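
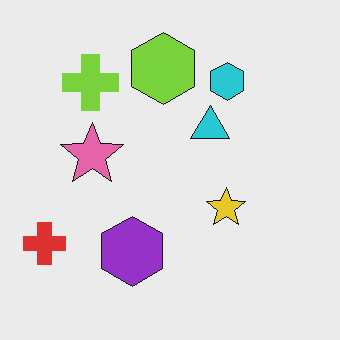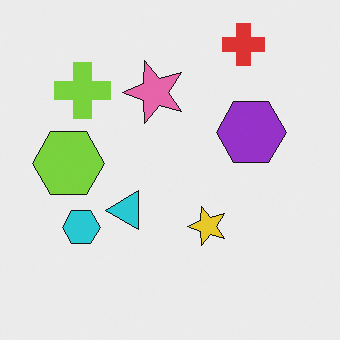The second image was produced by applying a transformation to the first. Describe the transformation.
Transposed (reflected across the top-left ↔ bottom-right diagonal).

Shapes have swapped their row and column positions — what was in the top-right is now in the bottom-left — a diagonal reflection.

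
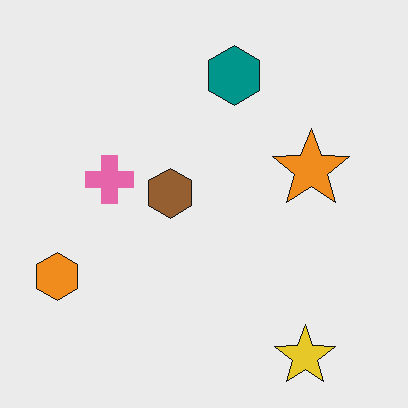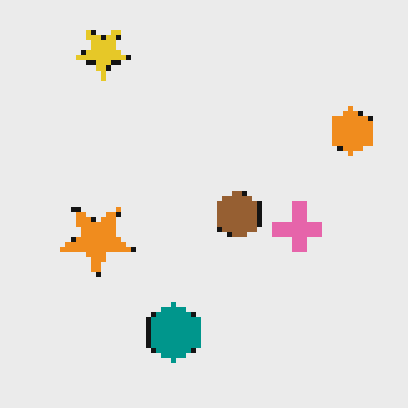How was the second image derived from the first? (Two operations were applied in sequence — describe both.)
The image was rotated 180°, then mildly pixelated.

The yellow star sits in the bottom-right of the first image and the top-left of the second — consistent with a whole-image 180° rotation. Shapes are reduced to large square blocks; fine edges and outlines are lost — a downscale-then-upscale (mosaic) effect.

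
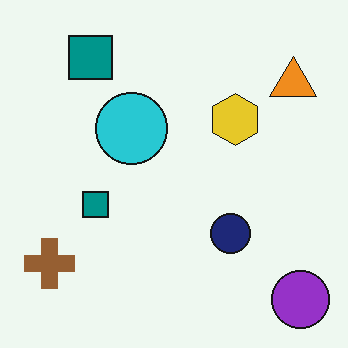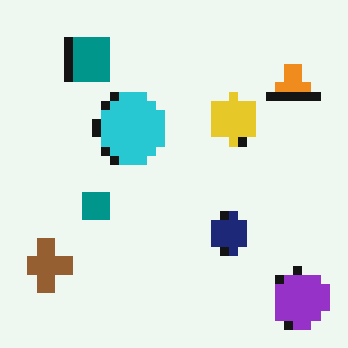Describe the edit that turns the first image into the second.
The second image is the first heavily pixelated into large blocks.

Shapes are reduced to large square blocks; fine edges and outlines are lost — a downscale-then-upscale (mosaic) effect.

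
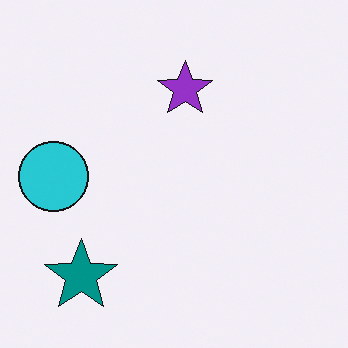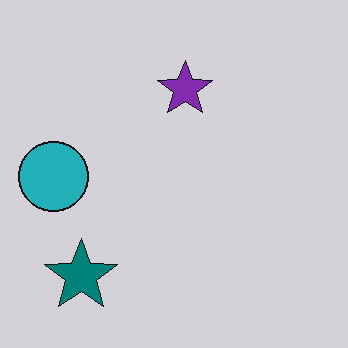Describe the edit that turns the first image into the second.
This is the original image slightly darkened.

Every pixel — background and shapes alike — is uniformly darkened.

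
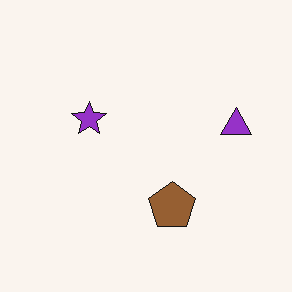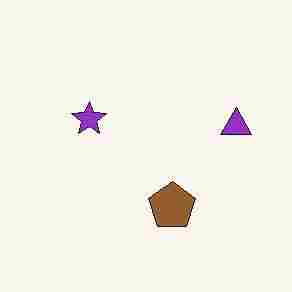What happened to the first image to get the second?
This is the original image heavily JPEG-compressed with obvious blocking artifacts.

Blocky 8×8 compression artifacts appear around shape edges and the flat background shows ringing — characteristic JPEG degradation.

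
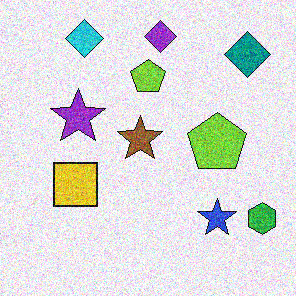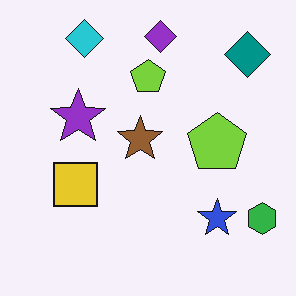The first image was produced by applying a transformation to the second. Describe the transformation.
Degraded with heavy additive noise.

Random speckle covers the whole image, including the flat background.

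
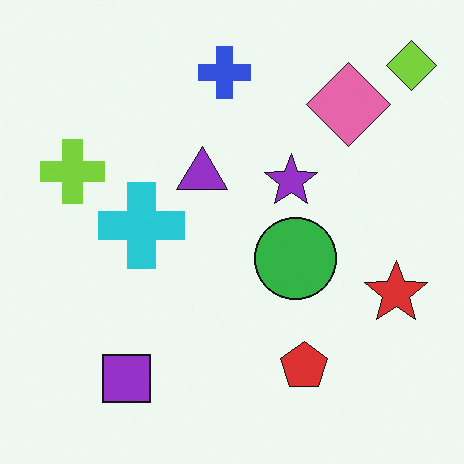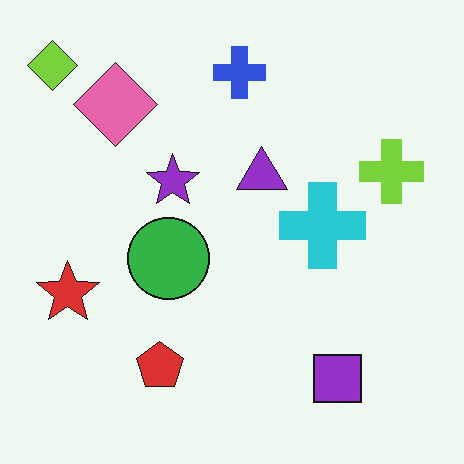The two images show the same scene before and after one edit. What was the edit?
This is the original image flipped horizontally (left ↔ right).

The lime diamond is in the top-right of the first image and the top-left of the second — shapes on opposite sides of the vertical midline have swapped in a mirror flip.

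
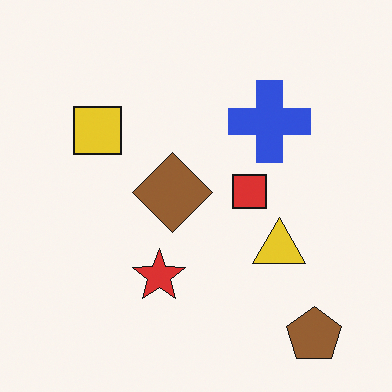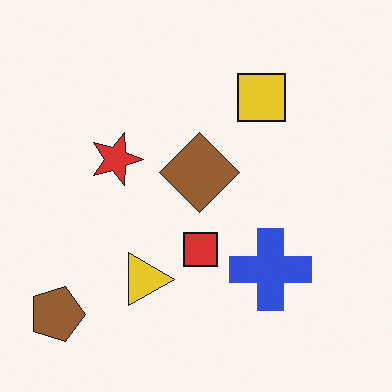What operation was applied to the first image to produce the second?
The second image is the first rotated 90° clockwise.

The brown pentagon sits in the bottom-right of the first image and the bottom-left of the second — consistent with a whole-image 90° clockwise rotation.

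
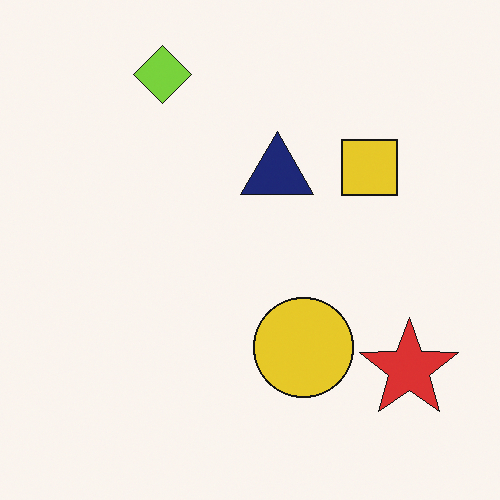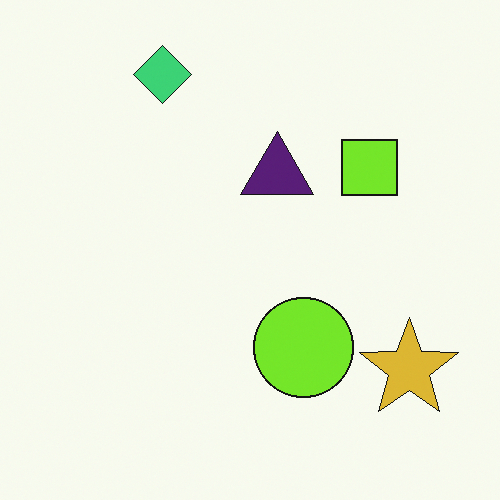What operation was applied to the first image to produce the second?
The second image is the first hue-shifted slightly.

Every shape's color has rotated by the same amount around the hue wheel — a uniform hue shift.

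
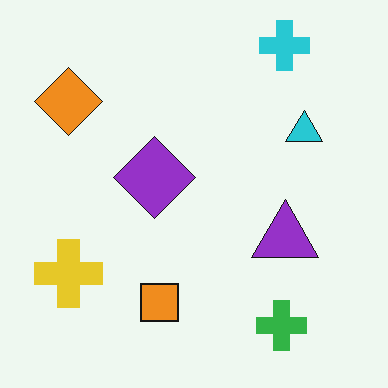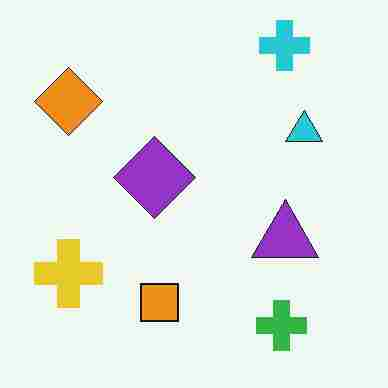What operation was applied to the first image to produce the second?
Degraded with heavy JPEG compression.

Blocky 8×8 compression artifacts appear around shape edges and the flat background shows ringing — characteristic JPEG degradation.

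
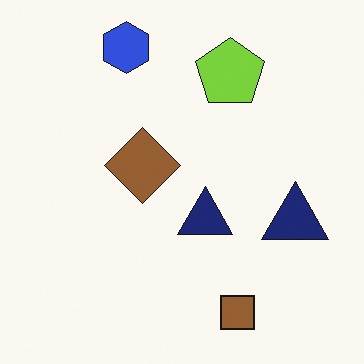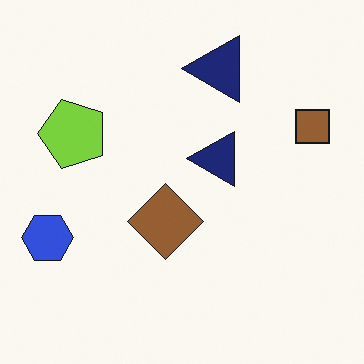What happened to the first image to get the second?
The transformation is: rotated 90° counter-clockwise.

The blue hexagon sits in the top of the first image and the left of the second — consistent with a whole-image 90° counter-clockwise rotation.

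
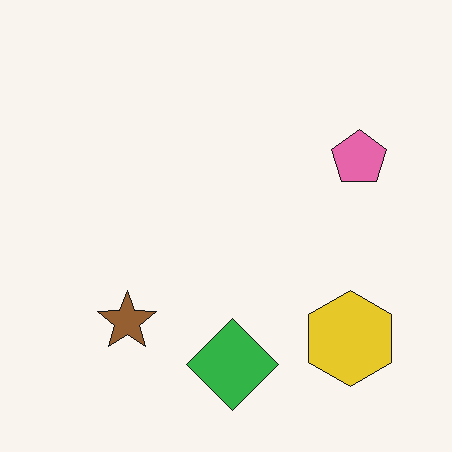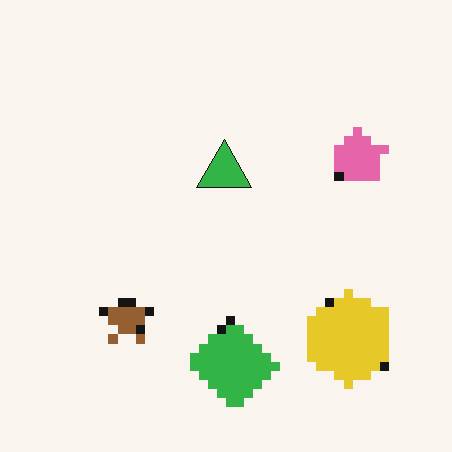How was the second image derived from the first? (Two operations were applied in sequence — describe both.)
It was coarsely pixelated, then overlaid with an additional green triangle.

Shapes are reduced to large square blocks; fine edges and outlines are lost — a downscale-then-upscale (mosaic) effect. A green triangle appears in the second image that is absent from the first.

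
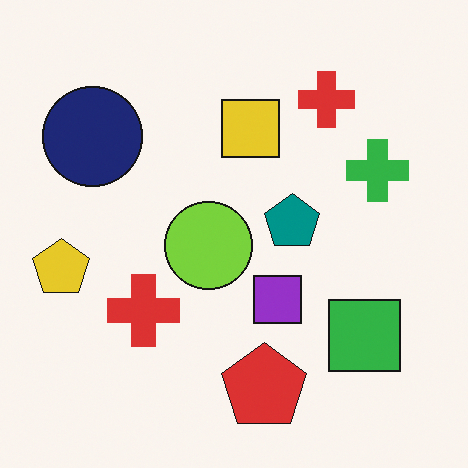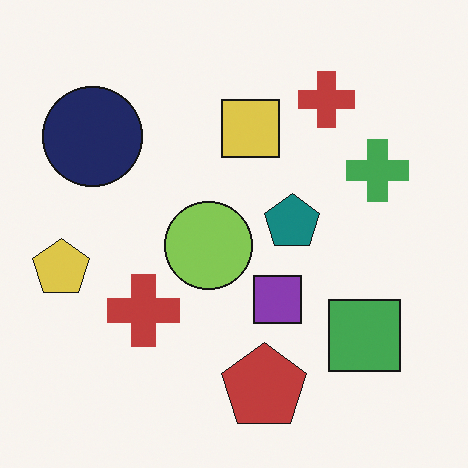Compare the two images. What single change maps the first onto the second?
This is the original image slightly desaturated.

All colors are more muted and greyish — a global saturation change.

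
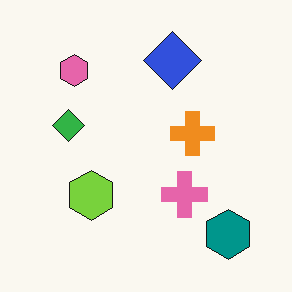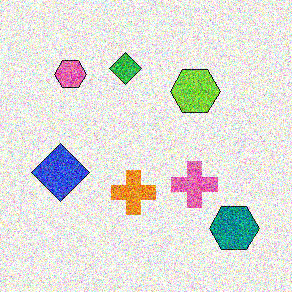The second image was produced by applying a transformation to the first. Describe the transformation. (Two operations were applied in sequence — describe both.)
The transformation is: degraded with strong gaussian noise, then transposed (reflected across the top-left ↔ bottom-right diagonal).

Random speckle covers the whole image, including the flat background. Shapes have swapped their row and column positions — what was in the top-right is now in the bottom-left — a diagonal reflection.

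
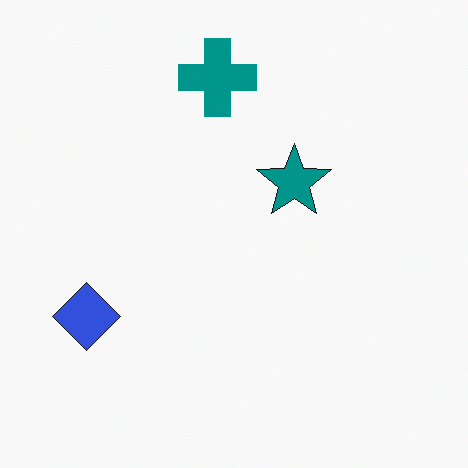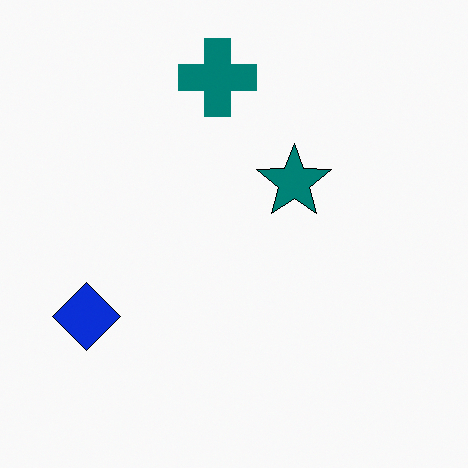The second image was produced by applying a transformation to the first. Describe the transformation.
This is the original image given slightly increased contrast.

Tones are pushed away from mid-grey across the whole image — a global contrast change.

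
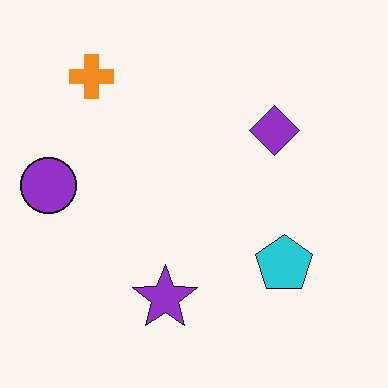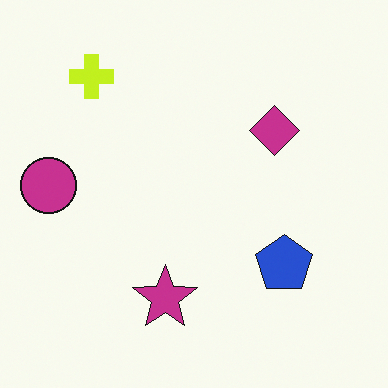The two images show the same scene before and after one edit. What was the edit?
This is the original image hue-shifted by a small amount.

Every shape's color has rotated by the same amount around the hue wheel — a uniform hue shift.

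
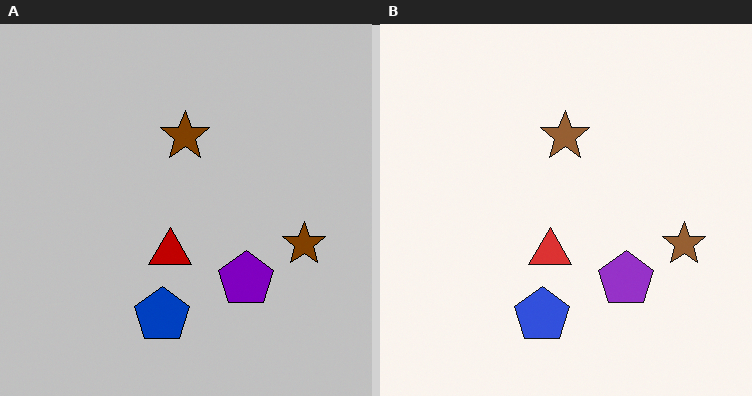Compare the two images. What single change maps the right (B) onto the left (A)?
It was heavily posterized to just a handful of flat colors.

Each flat color has snapped to a coarser quantized level — most visibly, the near-white background has dropped to a flat grey.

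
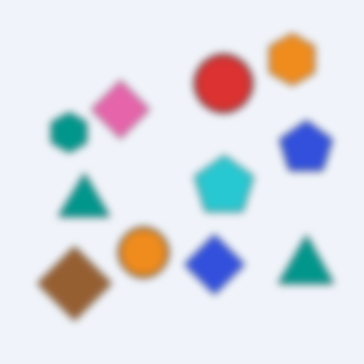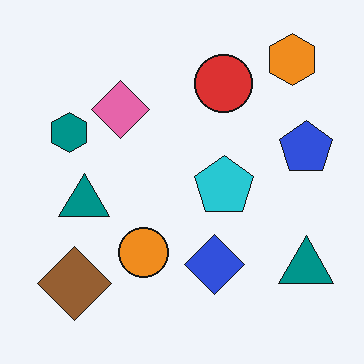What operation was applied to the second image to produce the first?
The first image is the second moderately blurred.

Shape edges and outlines are uniformly softened across the whole image.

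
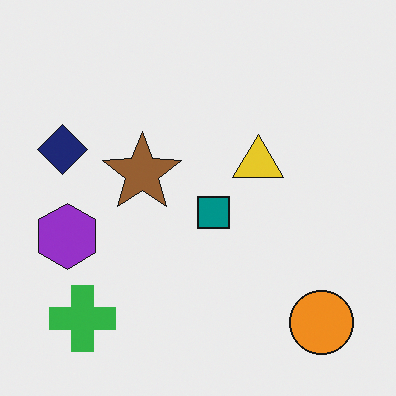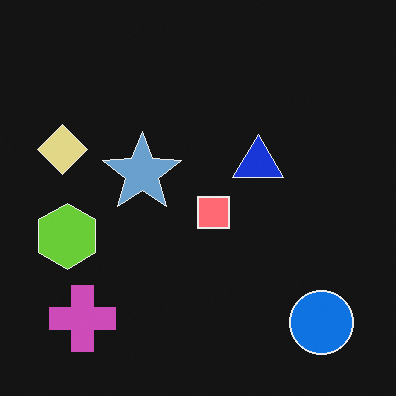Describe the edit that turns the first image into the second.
The image was color-inverted (negative).

The light background has become dark and every shape's color is its complement — a photographic negative.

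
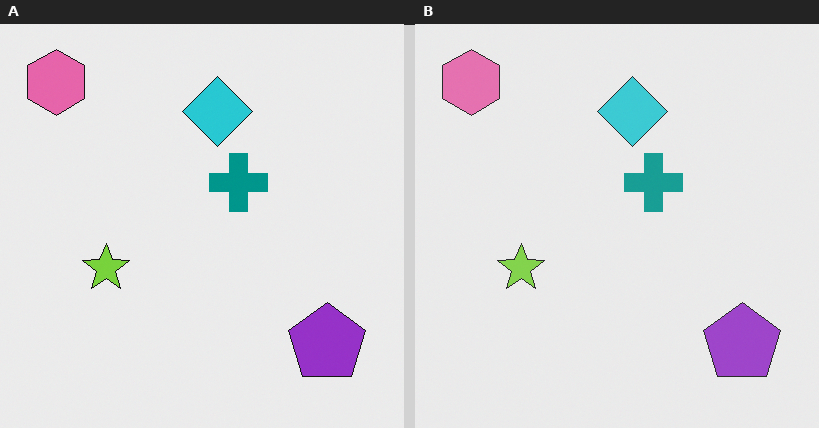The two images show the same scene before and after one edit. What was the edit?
This is the original image given slightly reduced contrast.

Tones are pushed toward mid-grey across the whole image — a global contrast change.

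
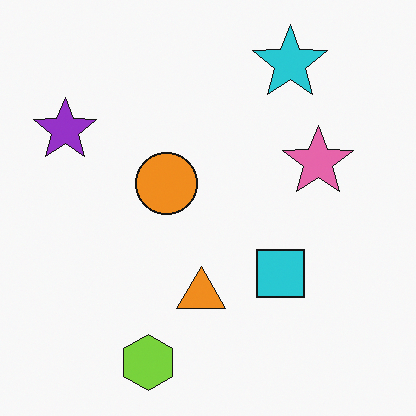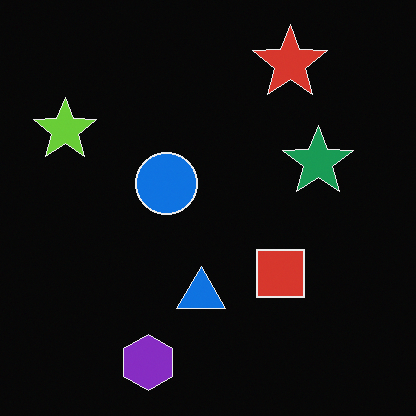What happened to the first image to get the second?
Color-inverted (negative).

The light background has become dark and every shape's color is its complement — a photographic negative.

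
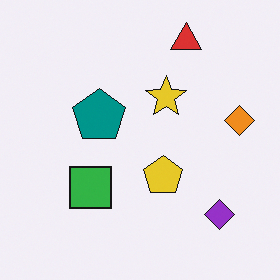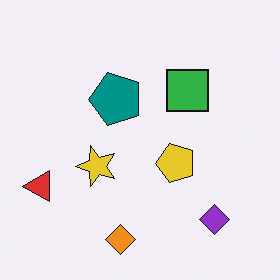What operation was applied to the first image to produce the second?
Transposed (reflected across the top-left ↔ bottom-right diagonal).

Shapes have swapped their row and column positions — what was in the top-right is now in the bottom-left — a diagonal reflection.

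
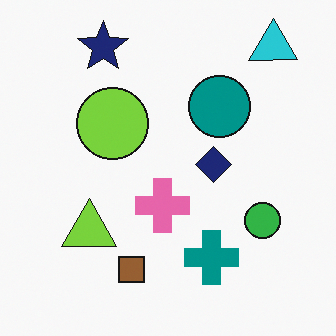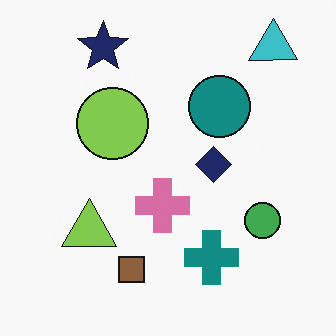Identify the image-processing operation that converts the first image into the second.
It was slightly desaturated.

All colors are more muted and greyish — a global saturation change.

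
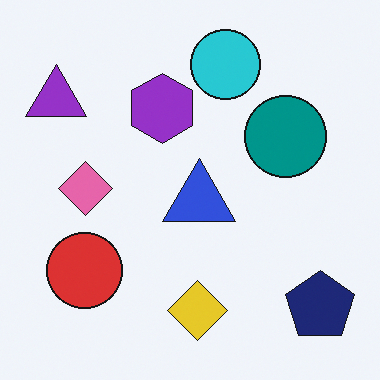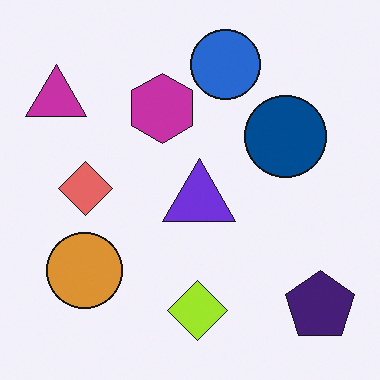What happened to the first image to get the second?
The second image is the first hue-shifted by a small amount.

Every shape's color has rotated by the same amount around the hue wheel — a uniform hue shift.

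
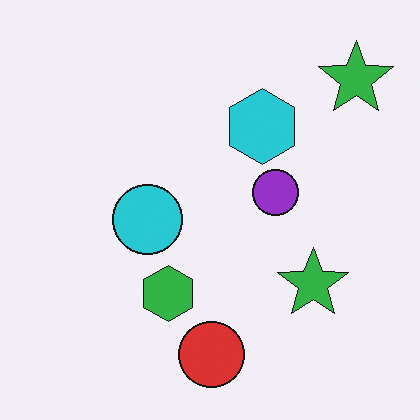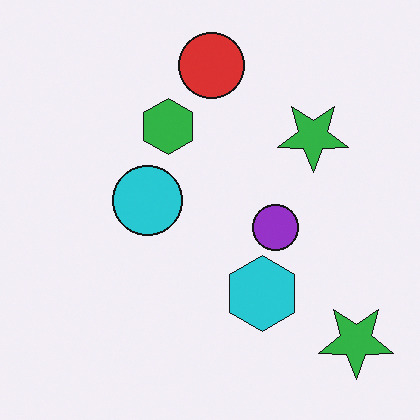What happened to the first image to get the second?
Flipped vertically (top ↔ bottom).

The red circle is in the bottom of the first image and the top of the second — shapes on opposite sides of the horizontal midline have swapped in a mirror flip.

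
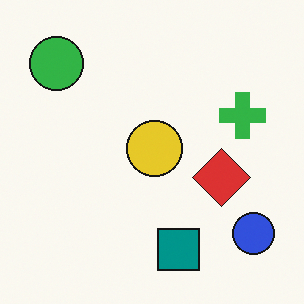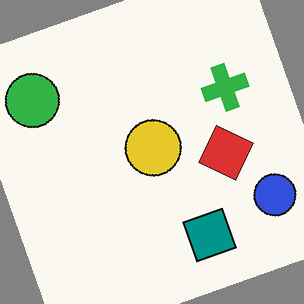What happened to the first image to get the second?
Rotated counter-clockwise by a clearly visible amount.

Every shape is tilted by the same angle and the image corners show triangular fill wedges — a whole-image rotation by a non-right angle.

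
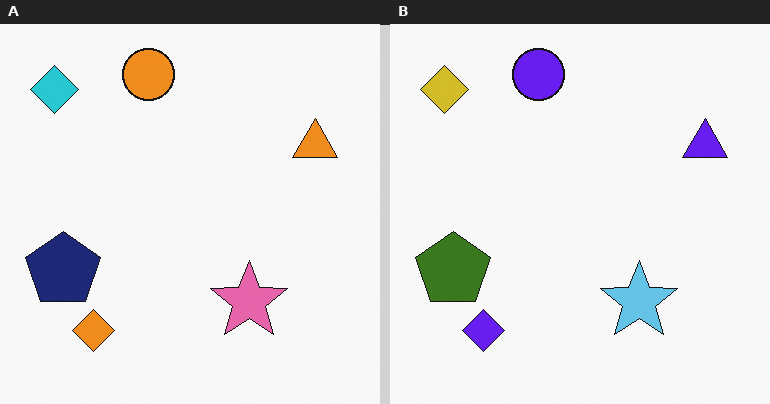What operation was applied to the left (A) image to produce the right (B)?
The transformation is: hue-shifted by a large amount.

Every shape's color has rotated by the same amount around the hue wheel — a uniform hue shift.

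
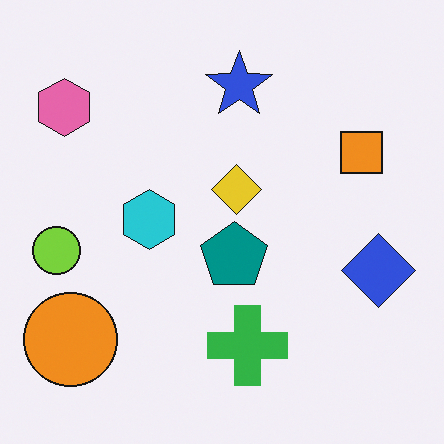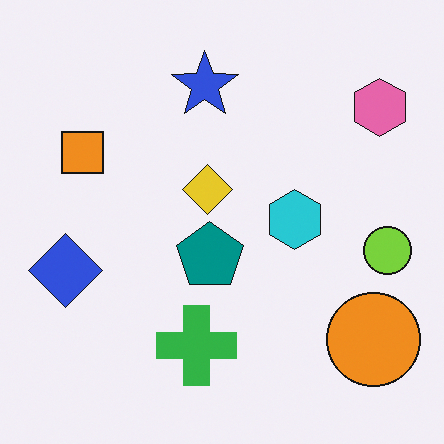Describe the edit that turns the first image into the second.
It was flipped horizontally (left ↔ right).

The lime circle is in the left of the first image and the right of the second — shapes on opposite sides of the vertical midline have swapped in a mirror flip.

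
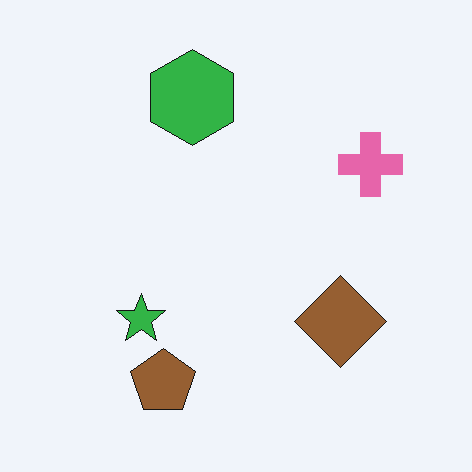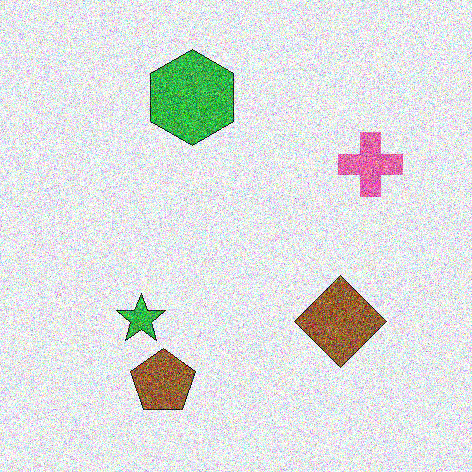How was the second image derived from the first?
It was degraded with strong gaussian noise.

Random speckle covers the whole image, including the flat background.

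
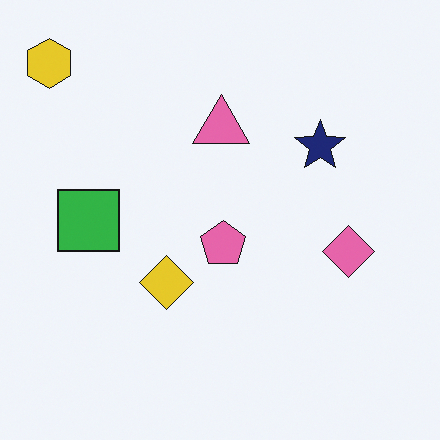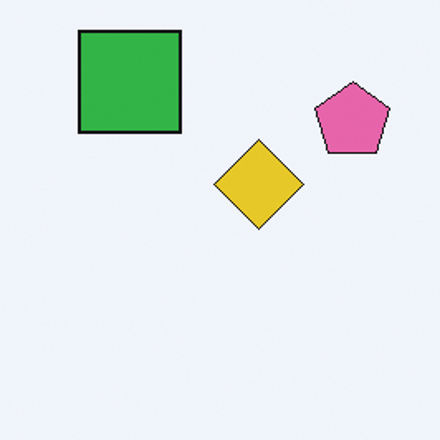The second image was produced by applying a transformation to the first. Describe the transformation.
The second image is the first cropped to a noticeably smaller region and rescaled.

The visible shapes are larger and the field of view is narrower; shapes near the original edges may be partly or wholly outside the frame — a crop-and-rescale.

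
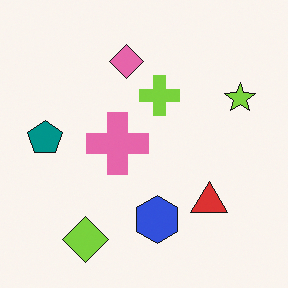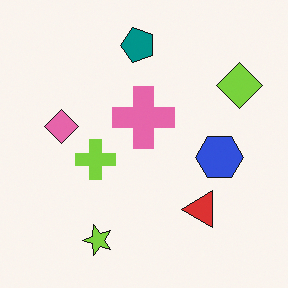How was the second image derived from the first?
The second image is the first transposed (reflected across the top-left ↔ bottom-right diagonal).

Shapes have swapped their row and column positions — what was in the top-right is now in the bottom-left — a diagonal reflection.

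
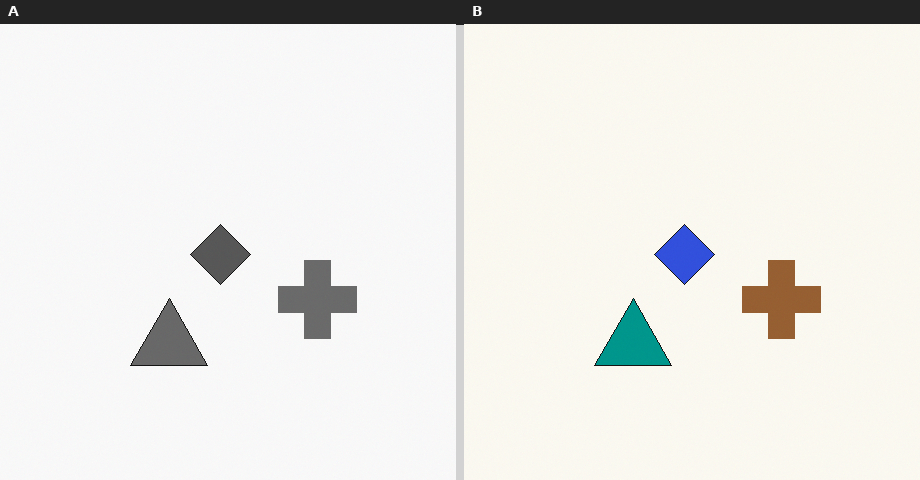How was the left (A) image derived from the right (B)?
The image was converted to grayscale.

All color is removed — every shape is now a shade of grey.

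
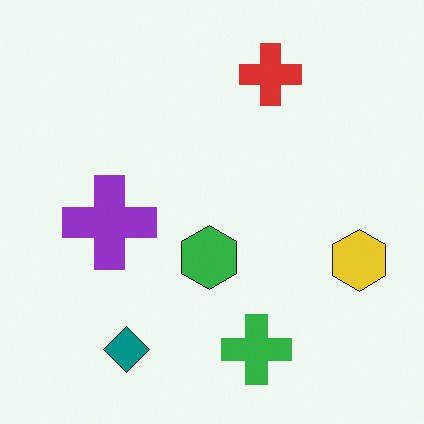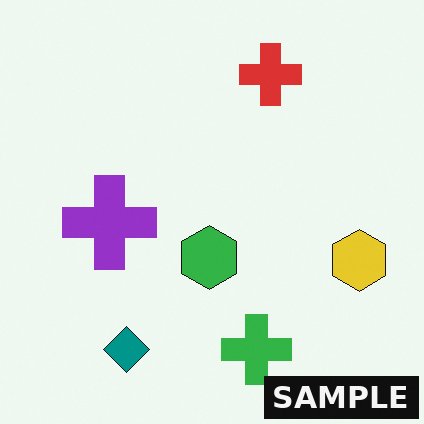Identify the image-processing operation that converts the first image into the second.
The transformation is: watermarked with the text "SAMPLE" in the lower-right corner.

A dark label reading "SAMPLE" appears in the lower-right corner.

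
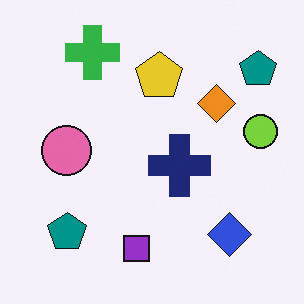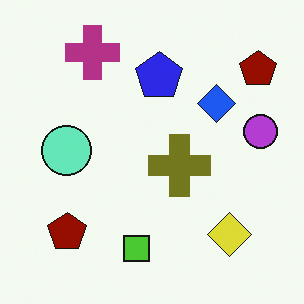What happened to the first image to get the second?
It was hue-shifted by a large amount.

Every shape's color has rotated by the same amount around the hue wheel — a uniform hue shift.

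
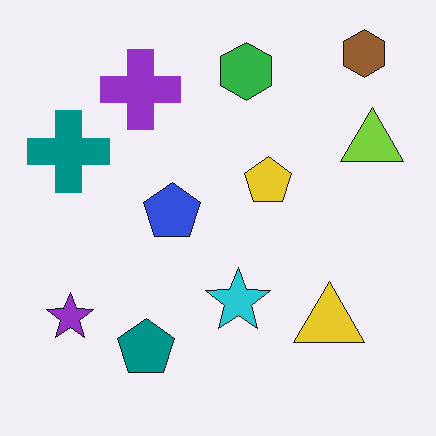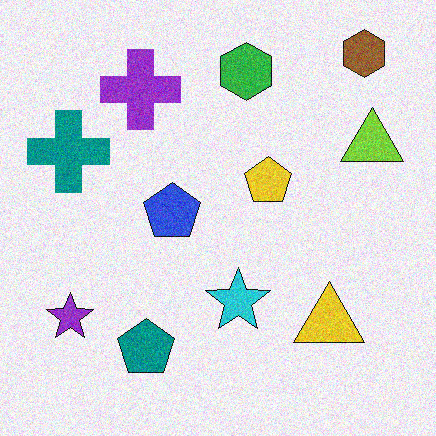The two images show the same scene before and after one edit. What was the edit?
It was degraded with visible gaussian noise.

Random speckle covers the whole image, including the flat background.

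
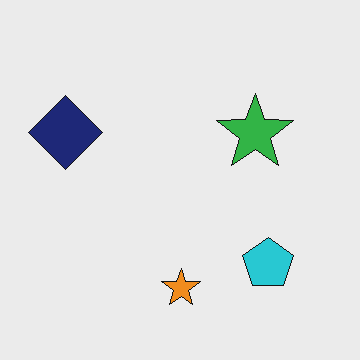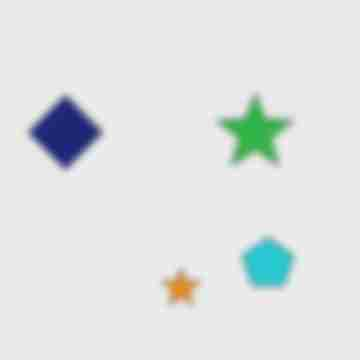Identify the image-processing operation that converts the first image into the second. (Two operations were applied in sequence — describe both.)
Noticeably gaussian-blurred, then heavily JPEG-compressed with obvious blocking artifacts.

Shape edges and outlines are uniformly softened across the whole image. Blocky 8×8 compression artifacts appear around shape edges and the flat background shows ringing — characteristic JPEG degradation.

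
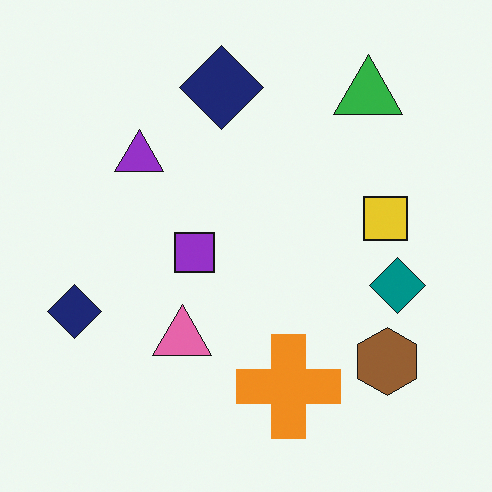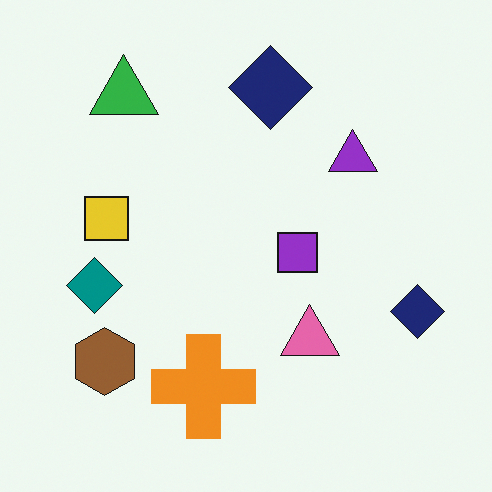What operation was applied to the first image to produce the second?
It was flipped horizontally (left ↔ right).

The teal diamond is in the right of the first image and the left of the second — shapes on opposite sides of the vertical midline have swapped in a mirror flip.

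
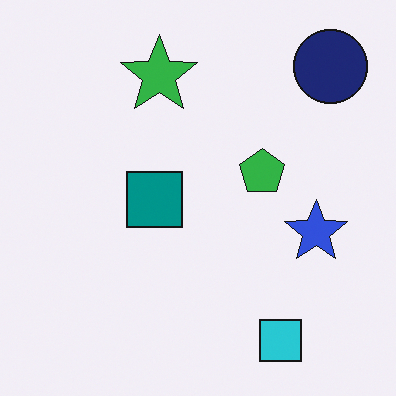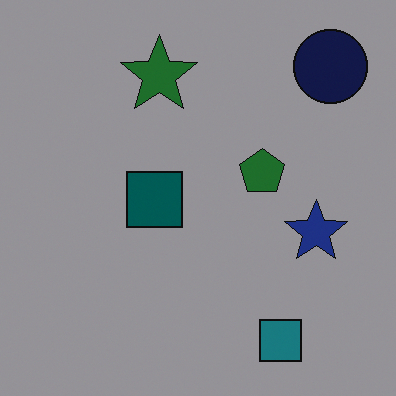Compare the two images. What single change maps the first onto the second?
The image was noticeably darkened.

Every pixel — background and shapes alike — is uniformly darkened.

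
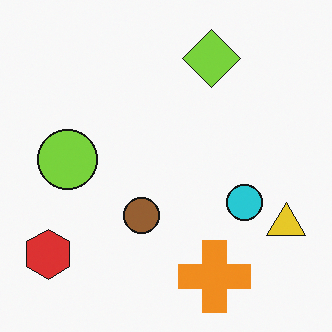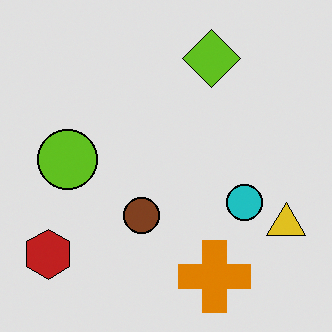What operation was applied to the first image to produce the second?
The second image is the first posterized to a reduced palette.

Each flat color has snapped to a coarser quantized level — most visibly, the near-white background has dropped to a flat grey.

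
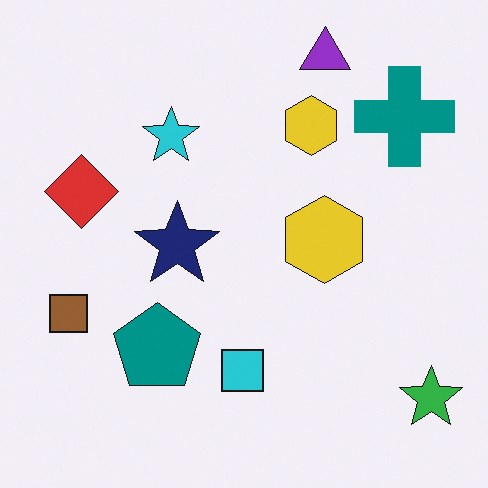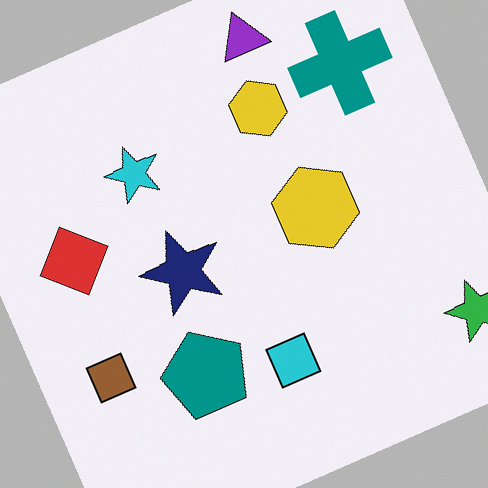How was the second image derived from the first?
It was rotated counter-clockwise by a moderate amount.

Every shape is tilted by the same angle and the image corners show triangular fill wedges — a whole-image rotation by a non-right angle.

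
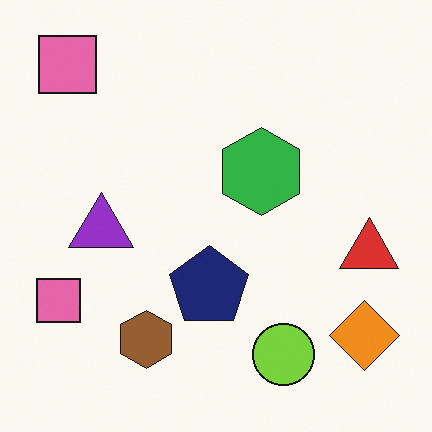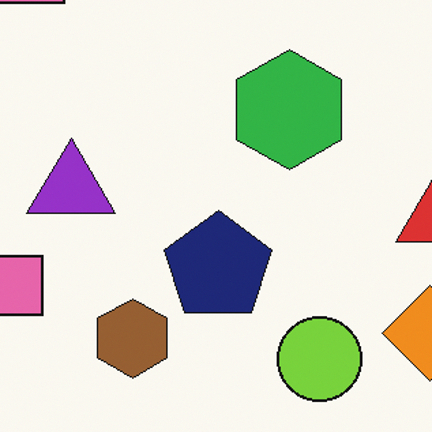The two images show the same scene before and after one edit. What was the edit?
The second image is the first cropped slightly and scaled back up.

The visible shapes are larger and the field of view is narrower; shapes near the original edges may be partly or wholly outside the frame — a crop-and-rescale.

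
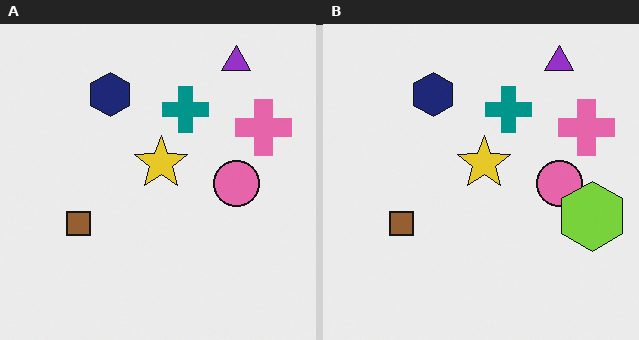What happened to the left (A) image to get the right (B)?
This is the original image overlaid with an additional lime hexagon.

A lime hexagon appears in the right (B) image that is absent from the left (A).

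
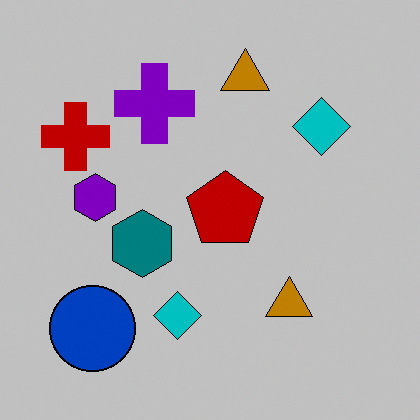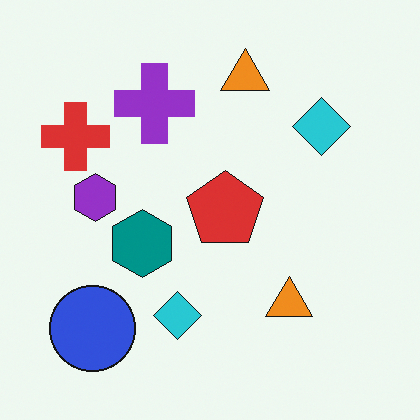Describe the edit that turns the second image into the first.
The image was aggressively posterized.

Each flat color has snapped to a coarser quantized level — most visibly, the near-white background has dropped to a flat grey.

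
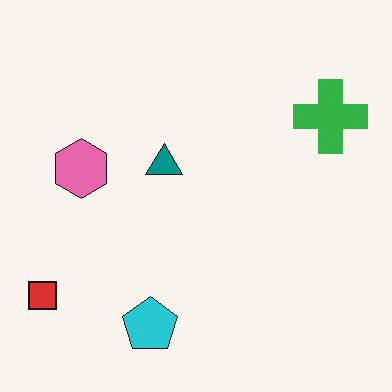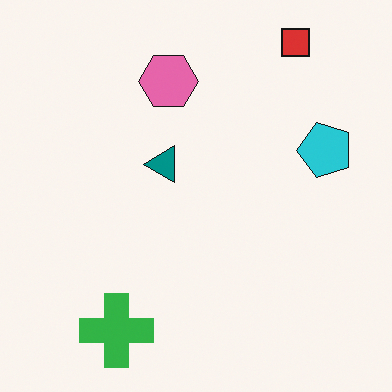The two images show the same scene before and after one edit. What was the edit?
The transformation is: transposed (reflected across the top-left ↔ bottom-right diagonal).

Shapes have swapped their row and column positions — what was in the top-right is now in the bottom-left — a diagonal reflection.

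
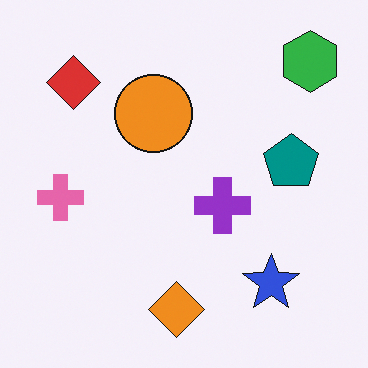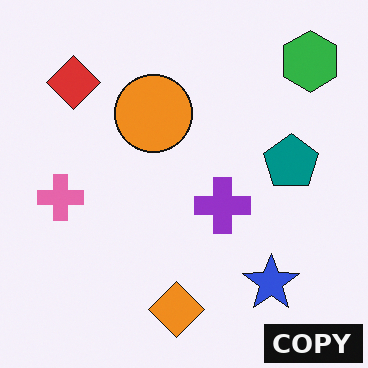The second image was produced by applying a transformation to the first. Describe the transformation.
The transformation is: watermarked with the text "COPY" in the lower-right corner.

A dark label reading "COPY" appears in the lower-right corner.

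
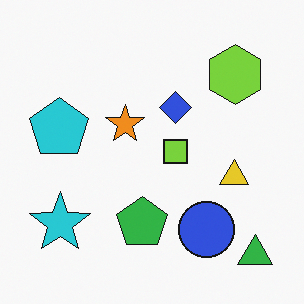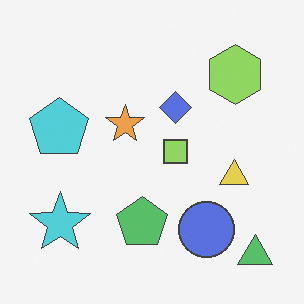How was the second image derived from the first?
The transformation is: given slightly reduced contrast.

Tones are pushed toward mid-grey across the whole image — a global contrast change.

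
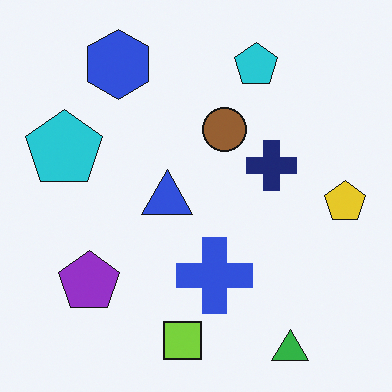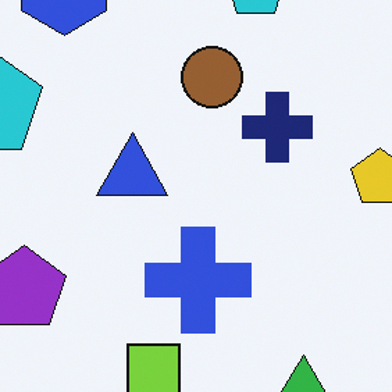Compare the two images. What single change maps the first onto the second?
The transformation is: cropped slightly and scaled back up.

The visible shapes are larger and the field of view is narrower; shapes near the original edges may be partly or wholly outside the frame — a crop-and-rescale.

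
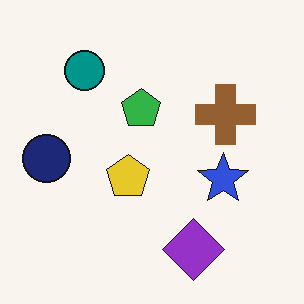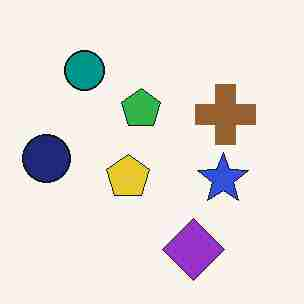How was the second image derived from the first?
The image was heavily JPEG-compressed with obvious blocking artifacts.

Blocky 8×8 compression artifacts appear around shape edges and the flat background shows ringing — characteristic JPEG degradation.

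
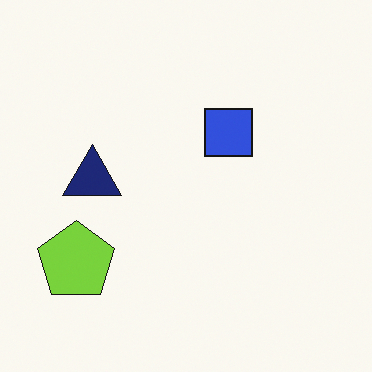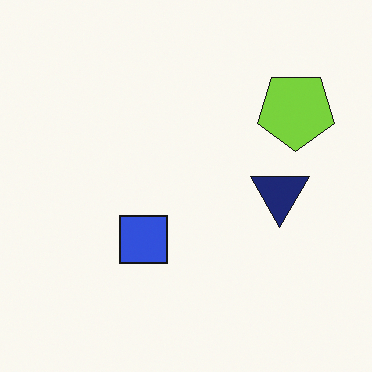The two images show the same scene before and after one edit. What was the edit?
Rotated 180°.

The lime pentagon sits in the bottom-left of the first image and the top-right of the second — consistent with a whole-image 180° rotation.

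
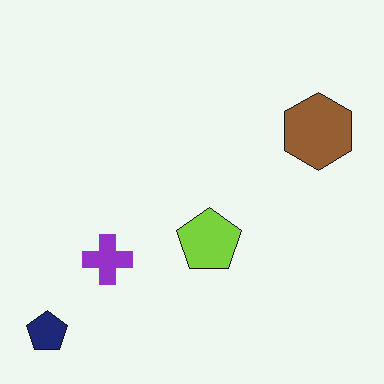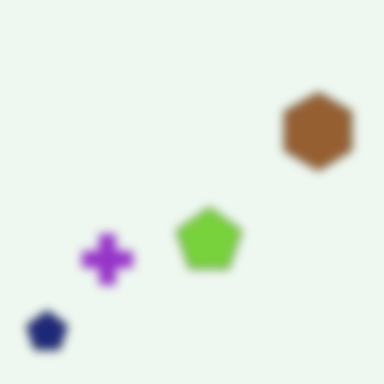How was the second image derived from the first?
The second image is the first moderately blurred.

Shape edges and outlines are uniformly softened across the whole image.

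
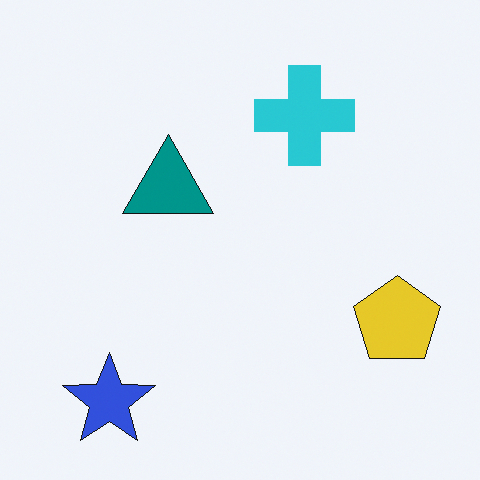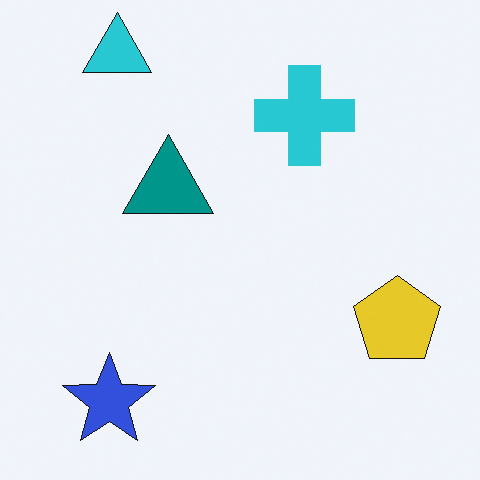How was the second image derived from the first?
The second image is the first overlaid with an additional cyan triangle.

A cyan triangle appears in the second image that is absent from the first.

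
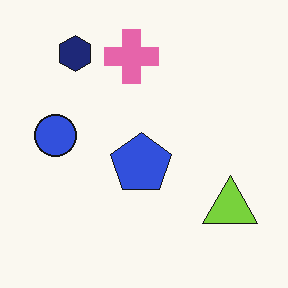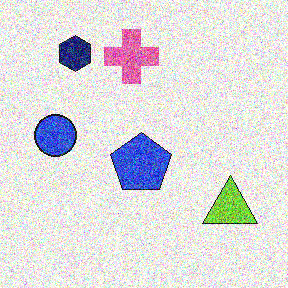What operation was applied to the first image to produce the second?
Degraded with a thick layer of grain.

Random speckle covers the whole image, including the flat background.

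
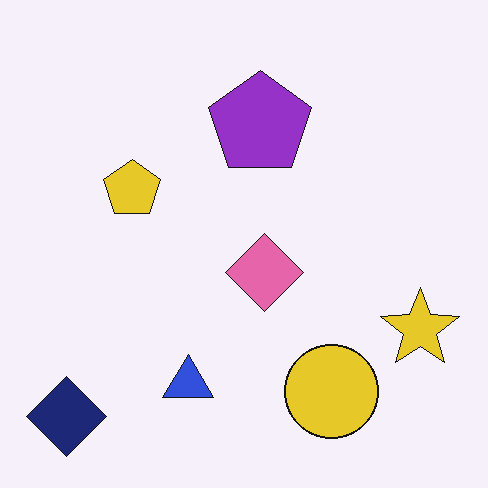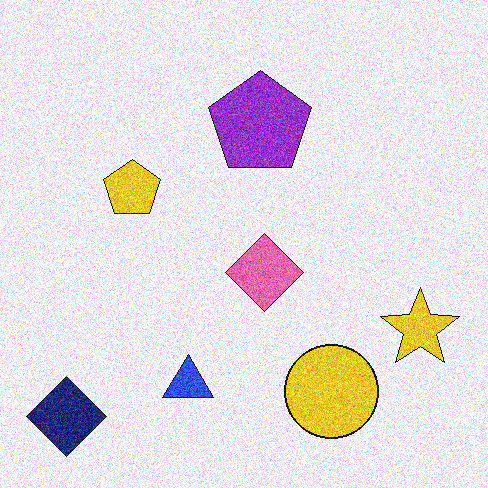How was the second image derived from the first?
This is the original image degraded with a thick layer of grain.

Random speckle covers the whole image, including the flat background.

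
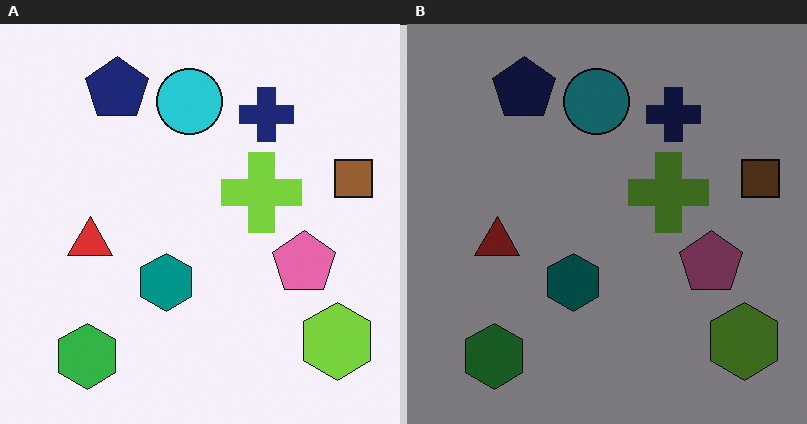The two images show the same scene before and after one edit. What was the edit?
The right (B) image is the left (A) noticeably darkened.

Every pixel — background and shapes alike — is uniformly darkened.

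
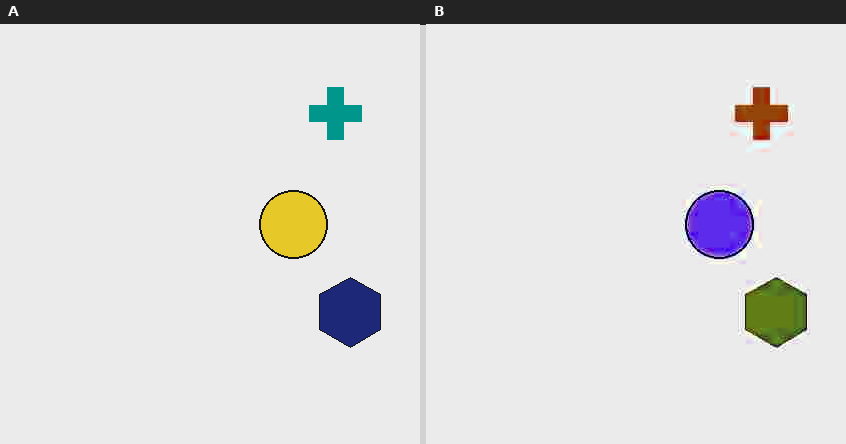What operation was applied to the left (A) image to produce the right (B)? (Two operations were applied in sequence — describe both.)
Degraded with heavy JPEG compression, then hue-shifted by a large amount.

Blocky 8×8 compression artifacts appear around shape edges and the flat background shows ringing — characteristic JPEG degradation. Every shape's color has rotated by the same amount around the hue wheel — a uniform hue shift.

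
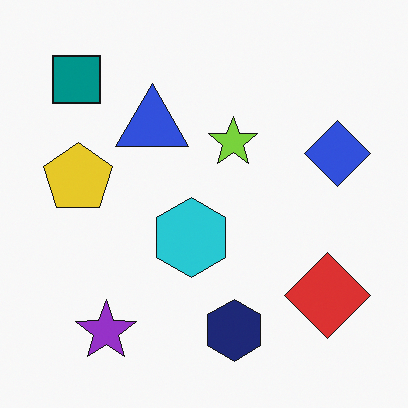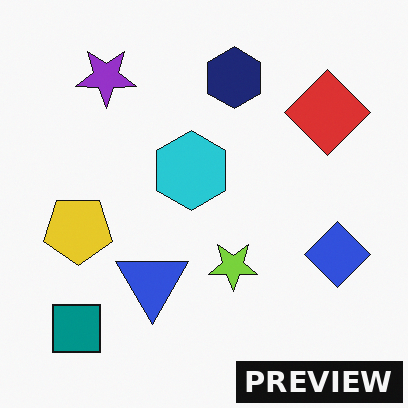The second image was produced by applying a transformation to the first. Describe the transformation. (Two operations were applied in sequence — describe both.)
The image was flipped vertically (top ↔ bottom), then watermarked with the text "PREVIEW" in the lower-right corner.

The purple star is in the bottom-left of the first image and the top-left of the second — shapes on opposite sides of the horizontal midline have swapped in a mirror flip. A dark label reading "PREVIEW" appears in the lower-right corner.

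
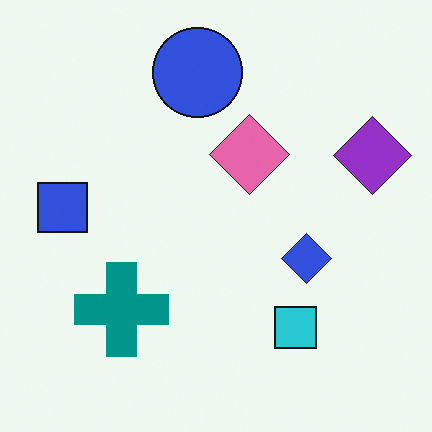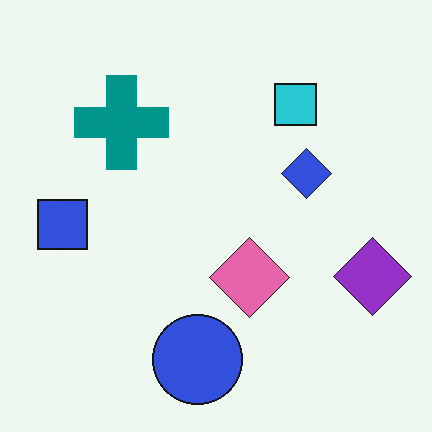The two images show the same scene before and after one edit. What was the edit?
The transformation is: flipped vertically (top ↔ bottom).

The blue circle is in the top of the first image and the bottom of the second — shapes on opposite sides of the horizontal midline have swapped in a mirror flip.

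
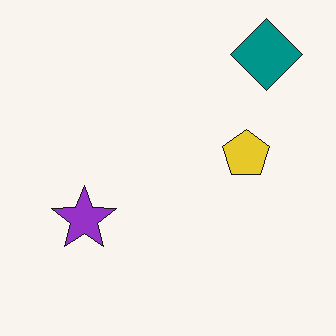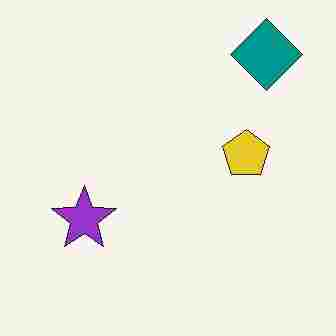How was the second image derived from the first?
It was heavily JPEG-compressed with obvious blocking artifacts.

Blocky 8×8 compression artifacts appear around shape edges and the flat background shows ringing — characteristic JPEG degradation.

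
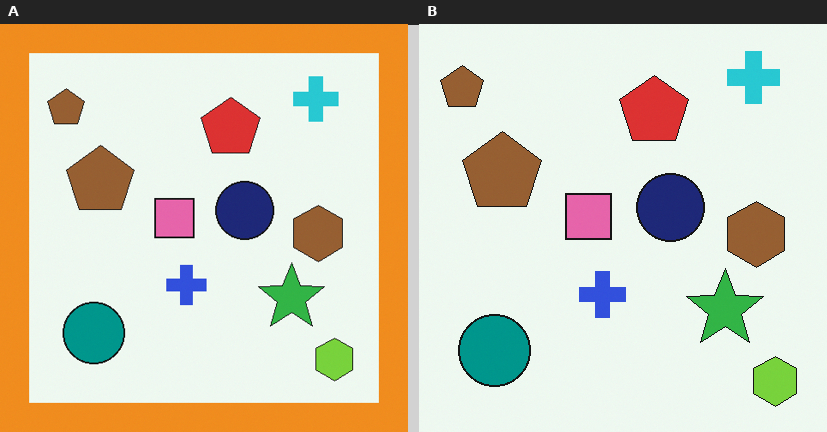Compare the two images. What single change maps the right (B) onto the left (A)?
The image was framed with a orange border.

A solid orange frame runs around the edge of the left (A) image, with the content slightly shrunk inside it.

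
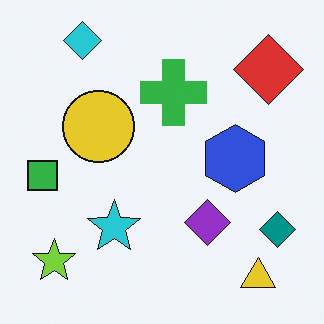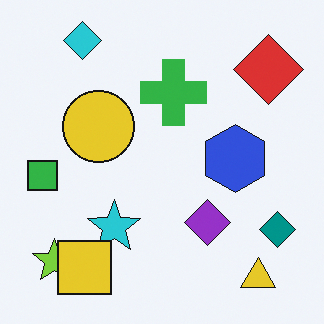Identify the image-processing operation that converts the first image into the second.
This is the original image overlaid with an additional yellow square.

A yellow square appears in the second image that is absent from the first.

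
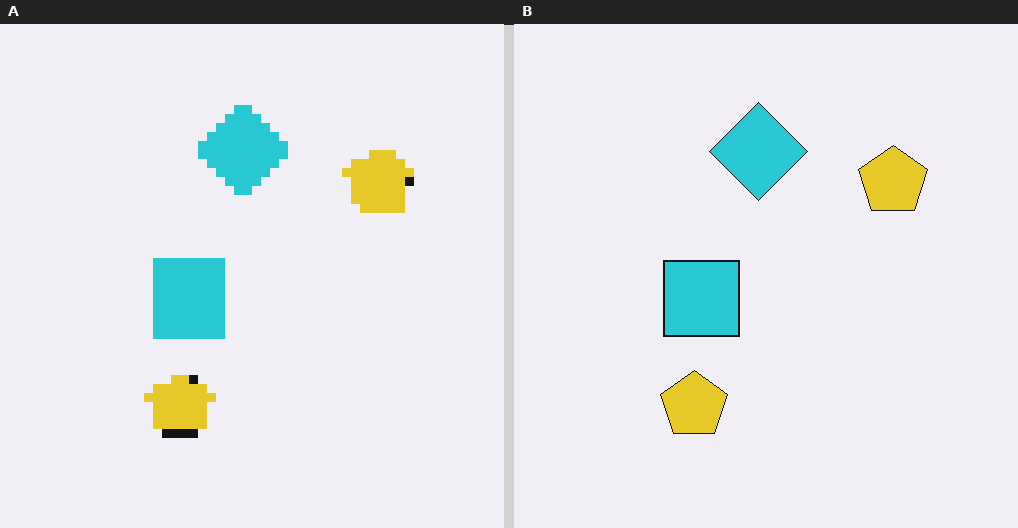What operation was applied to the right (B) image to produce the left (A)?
Heavily pixelated into large blocks.

Shapes are reduced to large square blocks; fine edges and outlines are lost — a downscale-then-upscale (mosaic) effect.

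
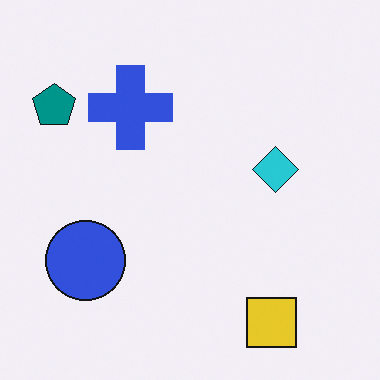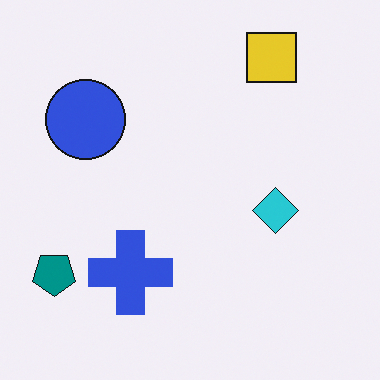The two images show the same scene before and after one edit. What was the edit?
The transformation is: flipped vertically (top ↔ bottom).

The yellow square is in the bottom-right of the first image and the top-right of the second — shapes on opposite sides of the horizontal midline have swapped in a mirror flip.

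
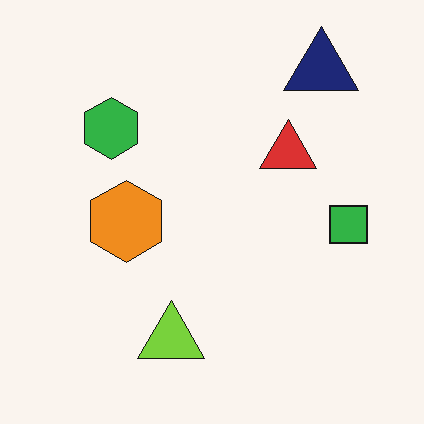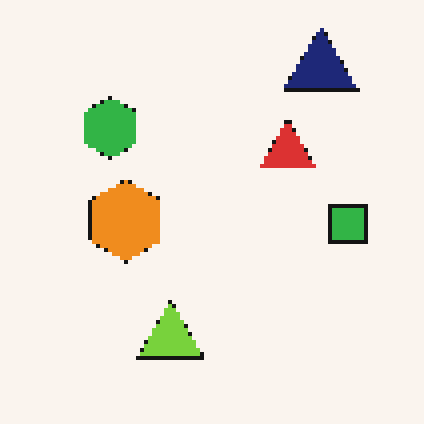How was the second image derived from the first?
This is the original image mildly pixelated.

Shapes are reduced to large square blocks; fine edges and outlines are lost — a downscale-then-upscale (mosaic) effect.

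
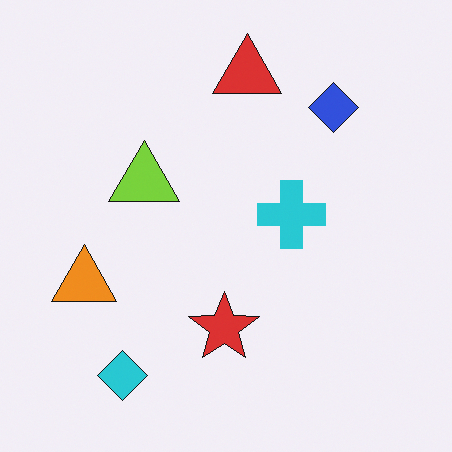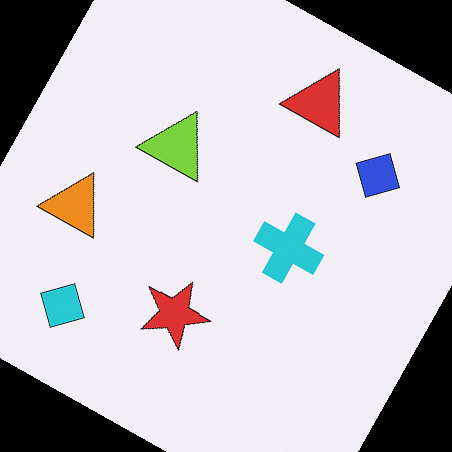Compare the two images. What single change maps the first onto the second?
The image was rotated clockwise by a clearly visible amount.

Every shape is tilted by the same angle and the image corners show triangular fill wedges — a whole-image rotation by a non-right angle.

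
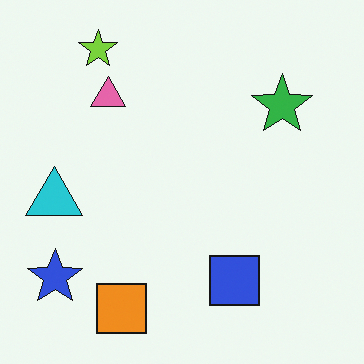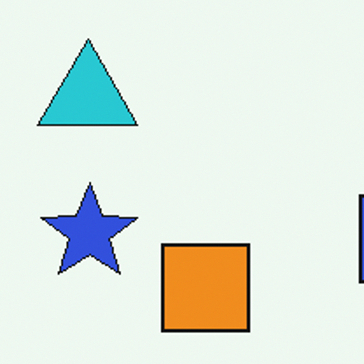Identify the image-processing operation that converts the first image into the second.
Cropped to a noticeably smaller region and rescaled.

The visible shapes are larger and the field of view is narrower; shapes near the original edges may be partly or wholly outside the frame — a crop-and-rescale.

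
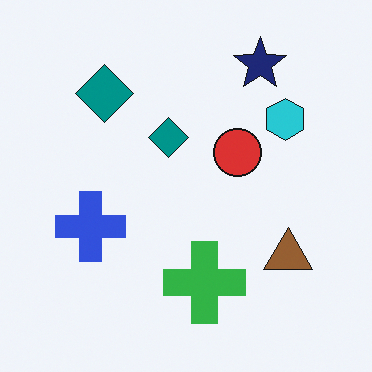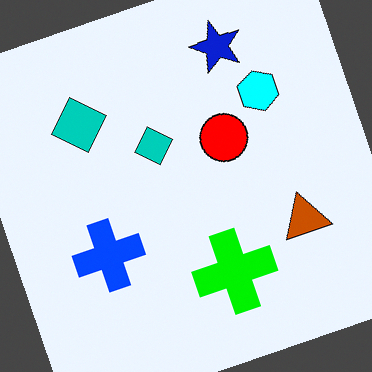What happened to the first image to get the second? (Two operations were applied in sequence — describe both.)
It was rotated counter-clockwise by a clearly visible amount, then made much more vivid (saturation change).

Every shape is tilted by the same angle and the image corners show triangular fill wedges — a whole-image rotation by a non-right angle. All colors are more vivid — a global saturation change.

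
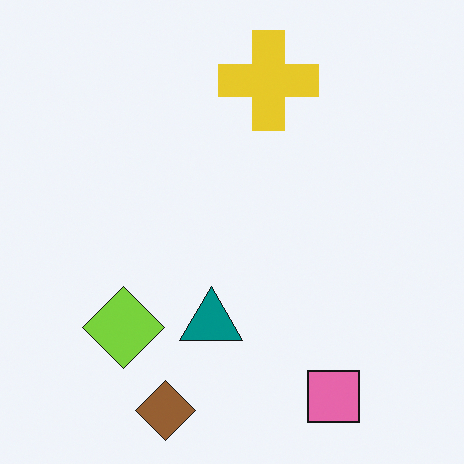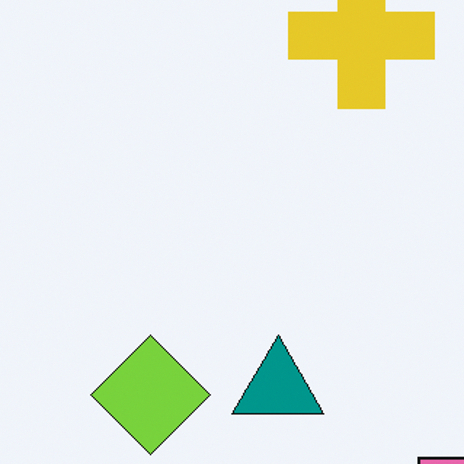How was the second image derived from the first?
The image was cropped slightly and scaled back up.

The visible shapes are larger and the field of view is narrower; shapes near the original edges may be partly or wholly outside the frame — a crop-and-rescale.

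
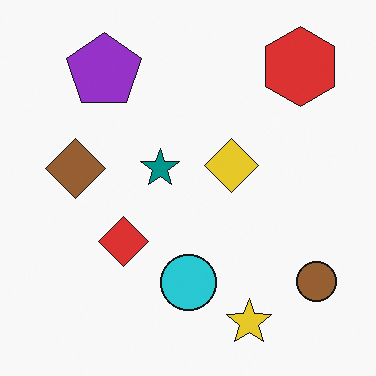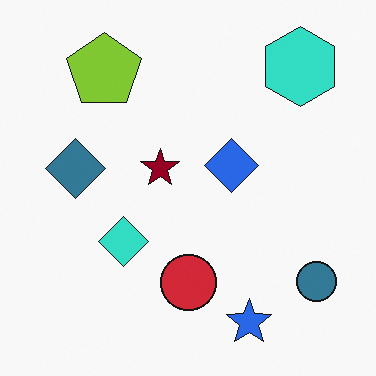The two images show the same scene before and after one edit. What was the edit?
This is the original image hue-shifted by a large amount.

Every shape's color has rotated by the same amount around the hue wheel — a uniform hue shift.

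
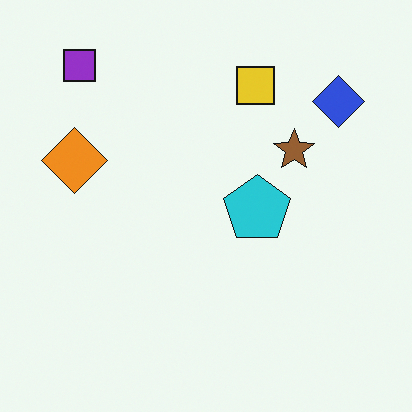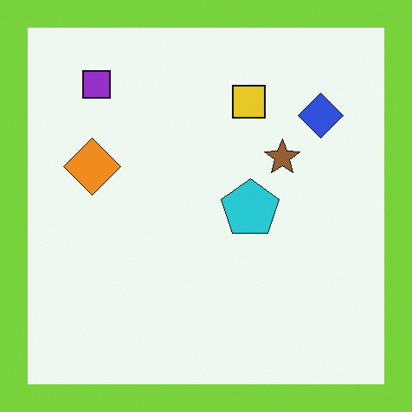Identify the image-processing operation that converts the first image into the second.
This is the original image framed with a lime border.

A solid lime frame runs around the edge of the second image, with the content slightly shrunk inside it.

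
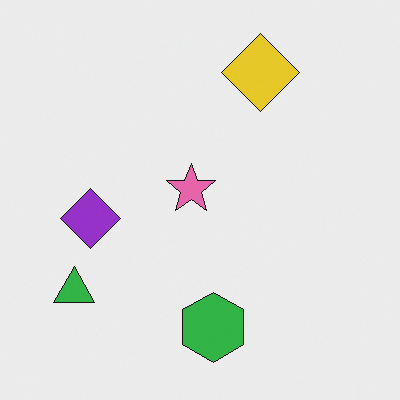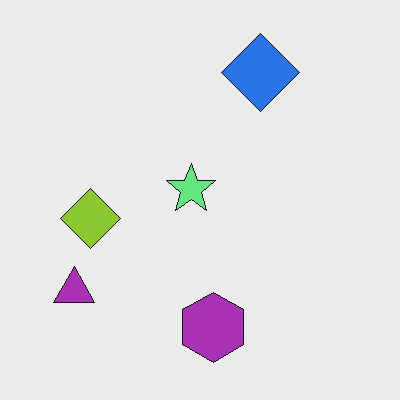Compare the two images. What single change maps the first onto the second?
The image was hue-shifted through roughly half the color wheel.

Every shape's color has rotated by the same amount around the hue wheel — a uniform hue shift.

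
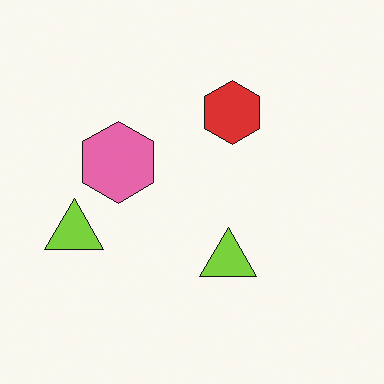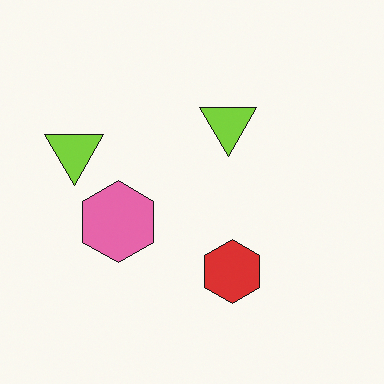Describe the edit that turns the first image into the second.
It was flipped vertically (top ↔ bottom).

The red hexagon is in the top of the first image and the bottom of the second — shapes on opposite sides of the horizontal midline have swapped in a mirror flip.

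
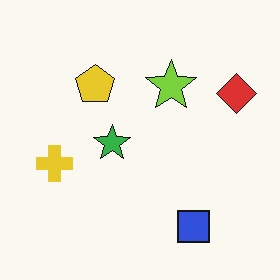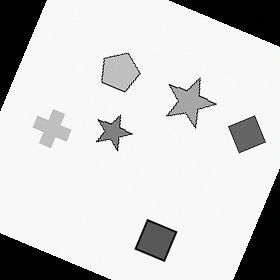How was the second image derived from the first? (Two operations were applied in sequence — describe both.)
The image was converted to grayscale, then rotated clockwise by a moderate amount.

All color is removed — every shape is now a shade of grey. Every shape is tilted by the same angle and the image corners show triangular fill wedges — a whole-image rotation by a non-right angle.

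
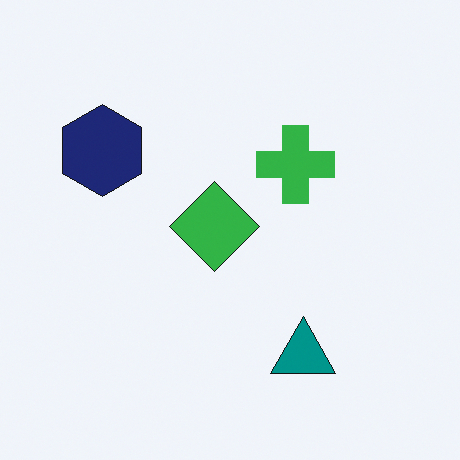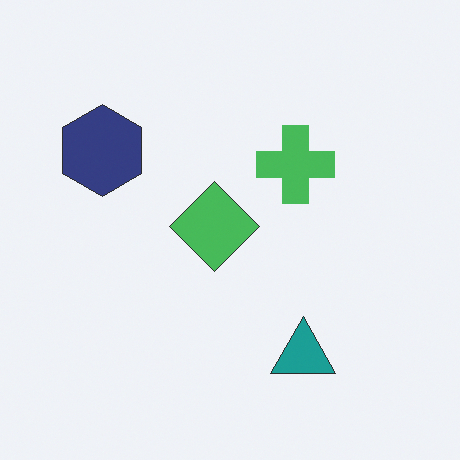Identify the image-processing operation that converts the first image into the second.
The second image is the first given slightly reduced contrast.

Tones are pushed toward mid-grey across the whole image — a global contrast change.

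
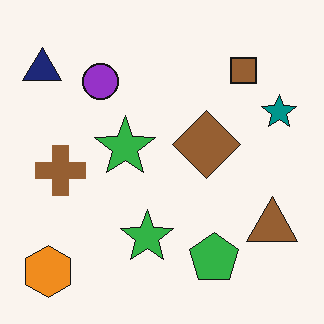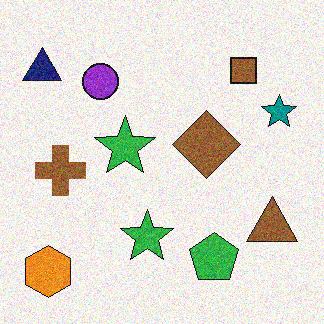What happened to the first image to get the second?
The image was degraded with moderate additive noise.

Random speckle covers the whole image, including the flat background.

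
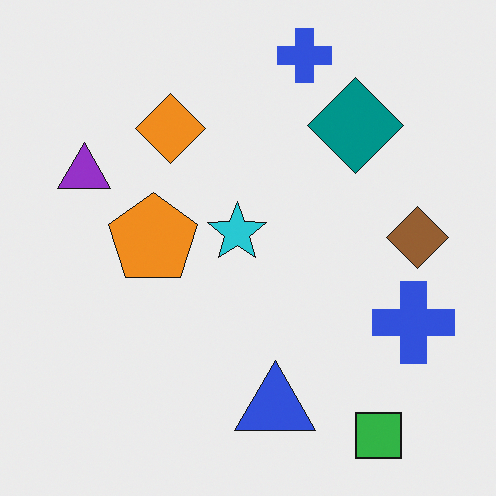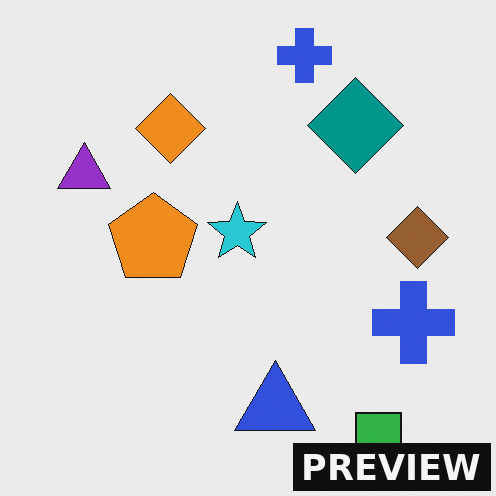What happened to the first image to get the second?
It was watermarked with the text "PREVIEW" in the lower-right corner.

A dark label reading "PREVIEW" appears in the lower-right corner.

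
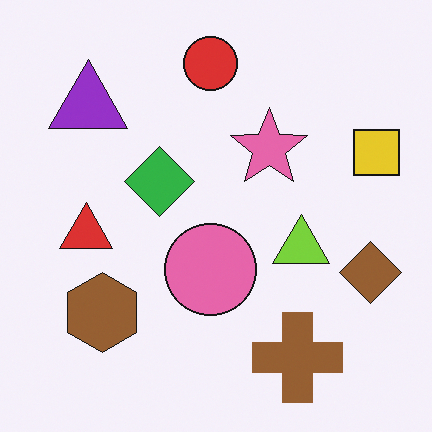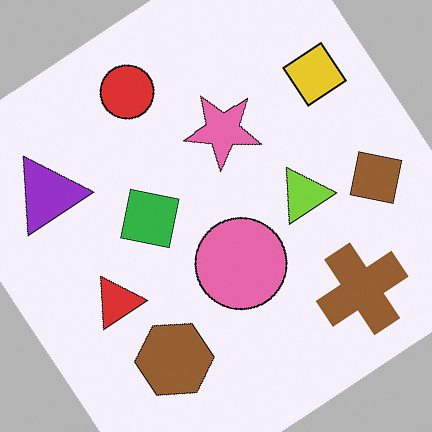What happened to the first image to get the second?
The image was rotated counter-clockwise by a large amount — several tens of degrees.

Every shape is tilted by the same angle and the image corners show triangular fill wedges — a whole-image rotation by a non-right angle.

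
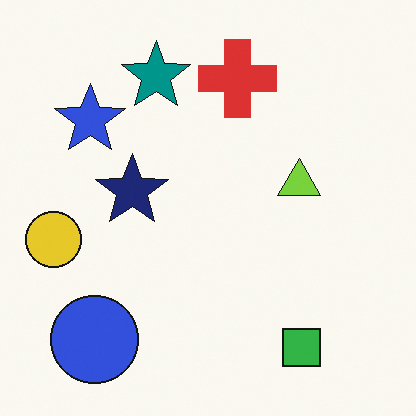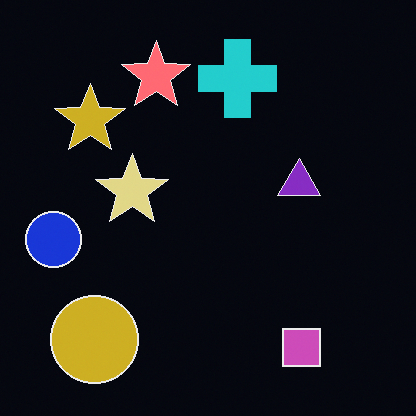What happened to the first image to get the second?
Color-inverted (negative).

The light background has become dark and every shape's color is its complement — a photographic negative.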